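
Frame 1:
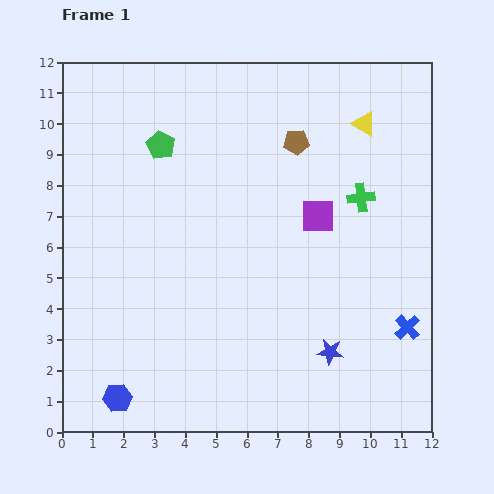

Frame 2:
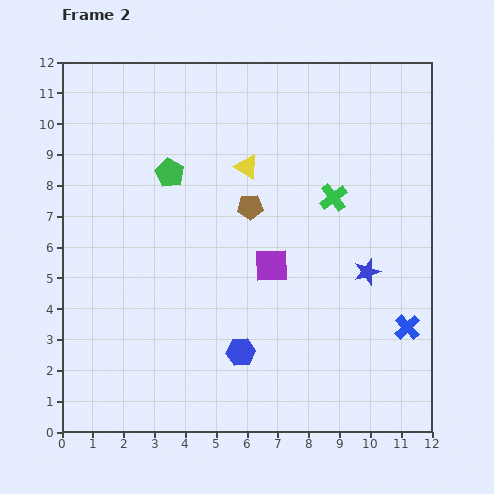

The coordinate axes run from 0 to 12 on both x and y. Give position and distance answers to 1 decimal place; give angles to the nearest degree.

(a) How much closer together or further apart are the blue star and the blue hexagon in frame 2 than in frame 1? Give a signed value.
-2.2

Distance in frame 1: 7.1. Distance in frame 2: 4.9.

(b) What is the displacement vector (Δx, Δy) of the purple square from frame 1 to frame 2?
(-1.5, -1.6)

The purple square was at (8.3, 7.0) in frame 1 and (6.8, 5.4) in frame 2.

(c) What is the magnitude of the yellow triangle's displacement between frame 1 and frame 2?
4.0

The yellow triangle moved from (9.8, 10.0) to (6.0, 8.6), a distance of √(3.8² + 1.4²) ≈ 4.0.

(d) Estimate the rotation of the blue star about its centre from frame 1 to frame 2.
23° counter-clockwise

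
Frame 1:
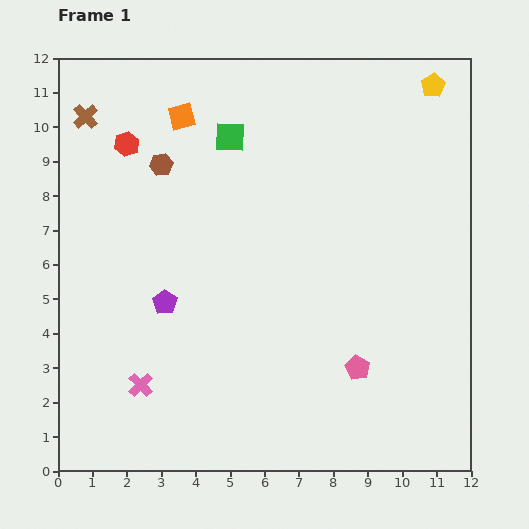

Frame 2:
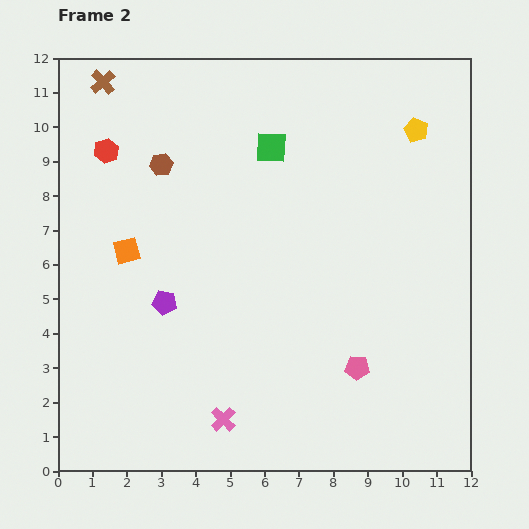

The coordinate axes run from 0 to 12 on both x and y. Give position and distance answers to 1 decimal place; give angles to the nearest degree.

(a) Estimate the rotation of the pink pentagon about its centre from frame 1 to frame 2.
27° counter-clockwise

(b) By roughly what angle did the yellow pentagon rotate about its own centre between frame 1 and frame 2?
17° counter-clockwise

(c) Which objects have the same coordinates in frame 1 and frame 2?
the purple pentagon, the pink pentagon, the brown hexagon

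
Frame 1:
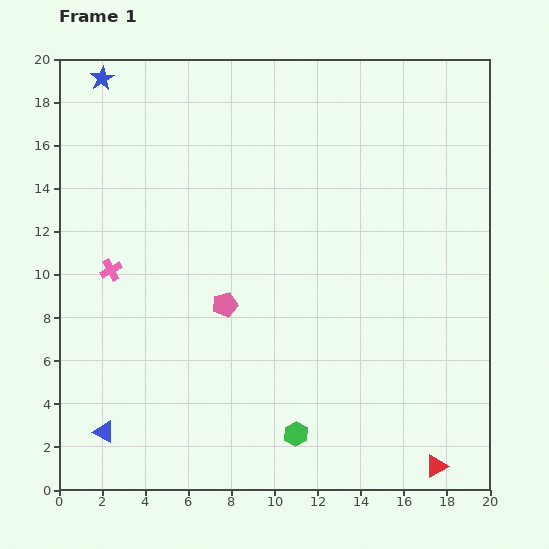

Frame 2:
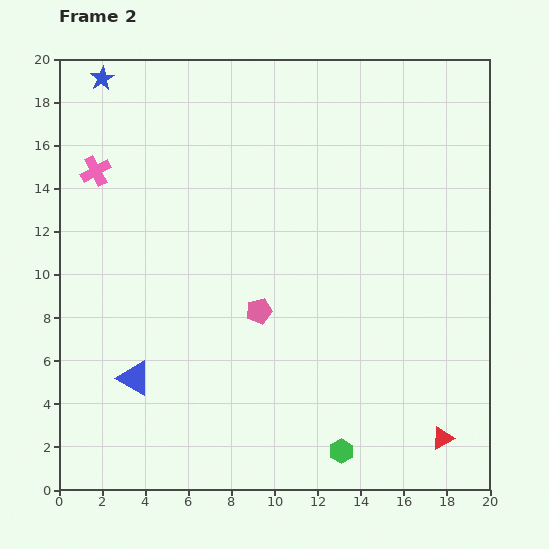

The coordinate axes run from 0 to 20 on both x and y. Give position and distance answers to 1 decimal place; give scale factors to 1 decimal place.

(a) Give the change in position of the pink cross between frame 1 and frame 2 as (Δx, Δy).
(-0.7, 4.6)

The pink cross was at (2.4, 10.2) in frame 1 and (1.7, 14.8) in frame 2.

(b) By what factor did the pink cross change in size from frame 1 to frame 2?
1.4×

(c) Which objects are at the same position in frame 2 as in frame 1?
the blue star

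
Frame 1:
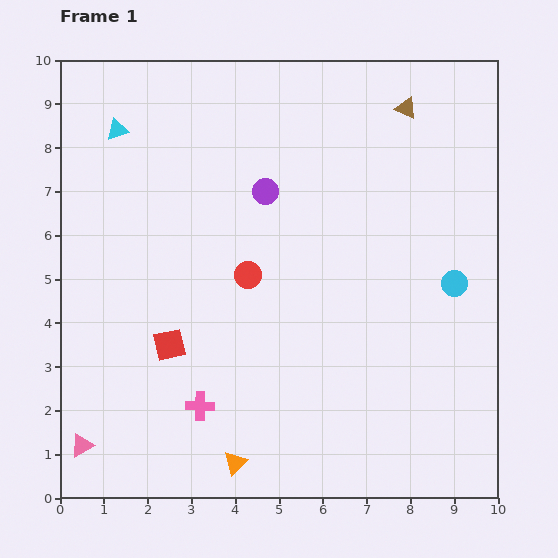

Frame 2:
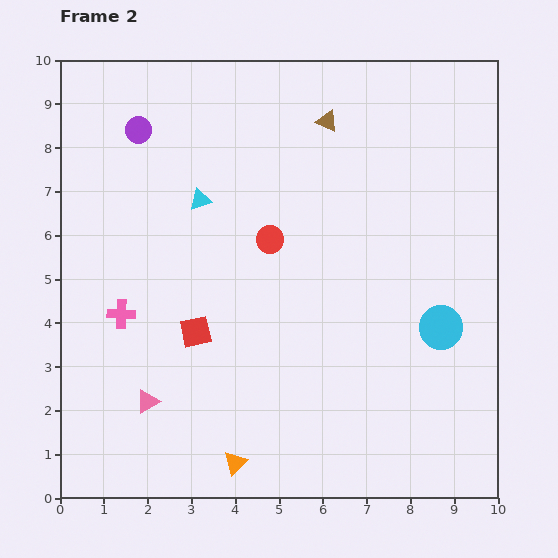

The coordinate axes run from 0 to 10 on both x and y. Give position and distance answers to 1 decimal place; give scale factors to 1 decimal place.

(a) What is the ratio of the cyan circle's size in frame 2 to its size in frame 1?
1.7×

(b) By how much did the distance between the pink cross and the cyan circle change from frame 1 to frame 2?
+0.9

Distance in frame 1: 6.4. Distance in frame 2: 7.3.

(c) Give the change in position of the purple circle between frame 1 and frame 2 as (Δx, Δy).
(-2.9, 1.4)

The purple circle was at (4.7, 7.0) in frame 1 and (1.8, 8.4) in frame 2.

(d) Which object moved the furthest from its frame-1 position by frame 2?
the purple circle

(moved 3.2; next 2.8)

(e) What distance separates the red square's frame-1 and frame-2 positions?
0.7

The red square moved from (2.5, 3.5) to (3.1, 3.8), a distance of √(0.6² + 0.3²) ≈ 0.7.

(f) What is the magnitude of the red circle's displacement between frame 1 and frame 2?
0.9

The red circle moved from (4.3, 5.1) to (4.8, 5.9), a distance of √(0.5² + 0.8²) ≈ 0.9.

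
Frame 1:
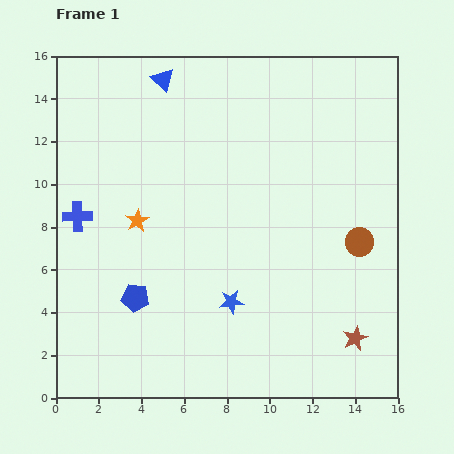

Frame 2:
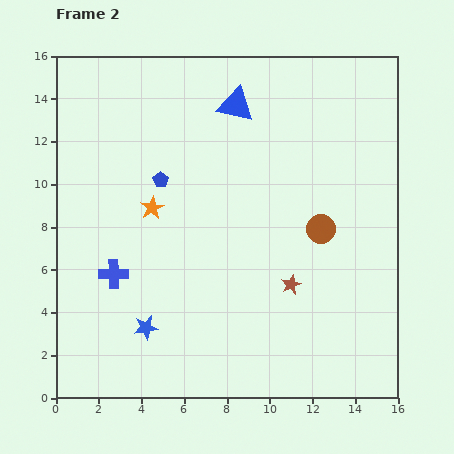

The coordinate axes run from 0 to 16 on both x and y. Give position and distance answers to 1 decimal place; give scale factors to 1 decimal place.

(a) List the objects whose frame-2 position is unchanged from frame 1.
none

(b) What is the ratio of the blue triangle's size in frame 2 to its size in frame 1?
1.6×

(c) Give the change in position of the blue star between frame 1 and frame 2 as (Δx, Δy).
(-4.0, -1.2)

The blue star was at (8.2, 4.5) in frame 1 and (4.2, 3.3) in frame 2.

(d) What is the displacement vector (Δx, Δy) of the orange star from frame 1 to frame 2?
(0.7, 0.6)

The orange star was at (3.8, 8.3) in frame 1 and (4.5, 8.9) in frame 2.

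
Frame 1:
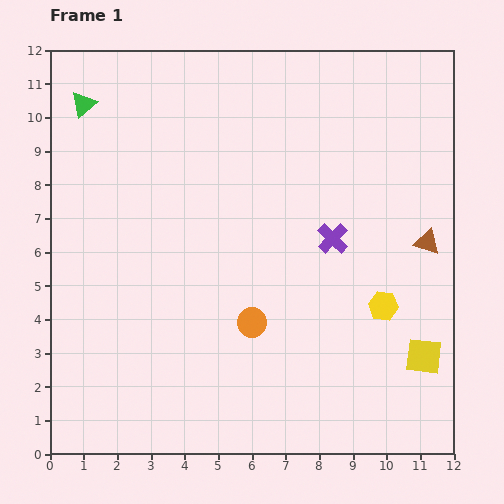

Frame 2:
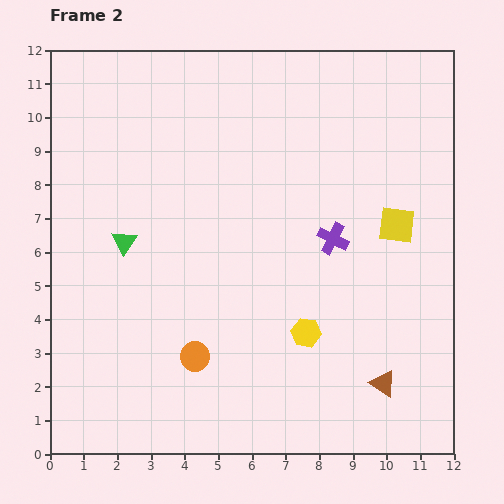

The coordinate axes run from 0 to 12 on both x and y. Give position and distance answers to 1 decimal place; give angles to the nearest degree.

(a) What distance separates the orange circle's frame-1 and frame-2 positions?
2.0

The orange circle moved from (6.0, 3.9) to (4.3, 2.9), a distance of √(1.7² + 1.0²) ≈ 2.0.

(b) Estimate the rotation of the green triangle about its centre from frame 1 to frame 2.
16° counter-clockwise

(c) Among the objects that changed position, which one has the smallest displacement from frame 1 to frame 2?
the orange circle

(moved 2.0)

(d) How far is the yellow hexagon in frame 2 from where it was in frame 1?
2.4

The yellow hexagon moved from (9.9, 4.4) to (7.6, 3.6), a distance of √(2.3² + 0.8²) ≈ 2.4.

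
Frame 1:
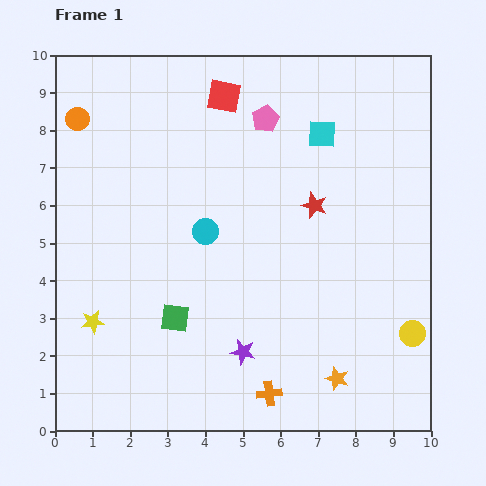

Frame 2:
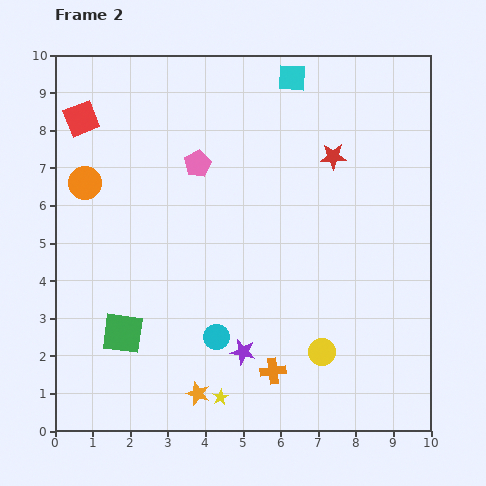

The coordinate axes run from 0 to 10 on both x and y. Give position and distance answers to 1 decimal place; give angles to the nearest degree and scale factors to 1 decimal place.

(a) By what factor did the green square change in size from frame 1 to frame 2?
1.4×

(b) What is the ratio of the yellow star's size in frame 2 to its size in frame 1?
0.7×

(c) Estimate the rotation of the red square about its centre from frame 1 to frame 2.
32° counter-clockwise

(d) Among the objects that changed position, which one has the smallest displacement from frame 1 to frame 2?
the orange cross

(moved 0.6)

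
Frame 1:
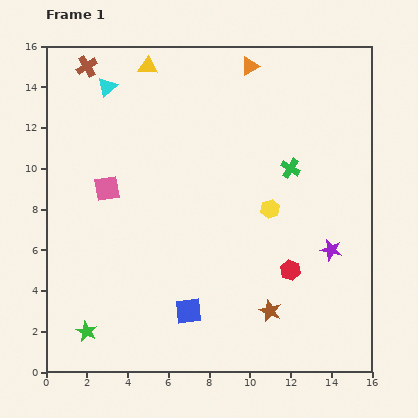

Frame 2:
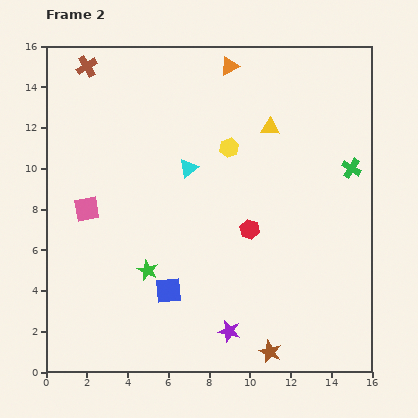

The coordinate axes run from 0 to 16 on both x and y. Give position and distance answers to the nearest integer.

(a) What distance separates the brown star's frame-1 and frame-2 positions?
2

The brown star moved from (11, 3) to (11, 1), a distance of √(0² + 2²) ≈ 2.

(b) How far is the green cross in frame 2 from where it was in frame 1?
3

The green cross moved from (12, 10) to (15, 10), a distance of √(3² + 0²) ≈ 3.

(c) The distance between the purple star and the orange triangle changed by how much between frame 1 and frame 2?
+3

Distance in frame 1: 10. Distance in frame 2: 13.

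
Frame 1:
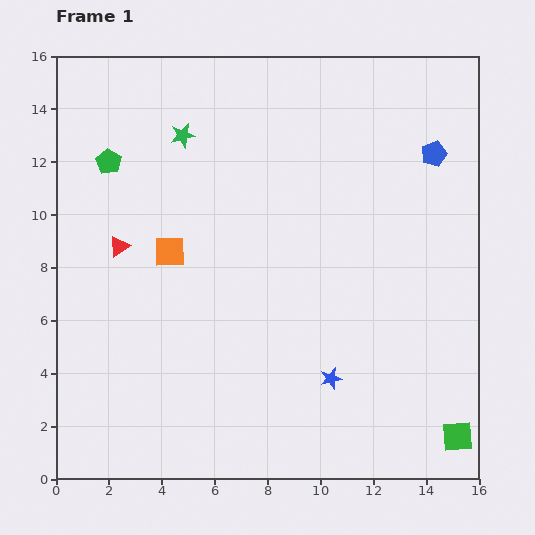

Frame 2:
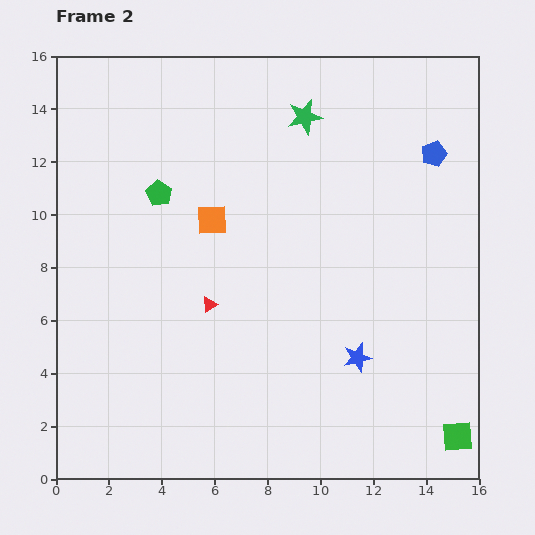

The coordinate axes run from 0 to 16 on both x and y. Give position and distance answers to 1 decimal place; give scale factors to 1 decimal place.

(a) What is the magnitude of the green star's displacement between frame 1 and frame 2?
4.7

The green star moved from (4.8, 13.0) to (9.4, 13.7), a distance of √(4.6² + 0.7²) ≈ 4.7.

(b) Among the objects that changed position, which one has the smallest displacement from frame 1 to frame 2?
the blue star

(moved 1.3)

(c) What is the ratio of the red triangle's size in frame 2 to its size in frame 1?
0.8×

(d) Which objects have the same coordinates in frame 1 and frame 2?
the blue pentagon, the green square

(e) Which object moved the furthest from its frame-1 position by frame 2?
the green star

(moved 4.7; next 4.0)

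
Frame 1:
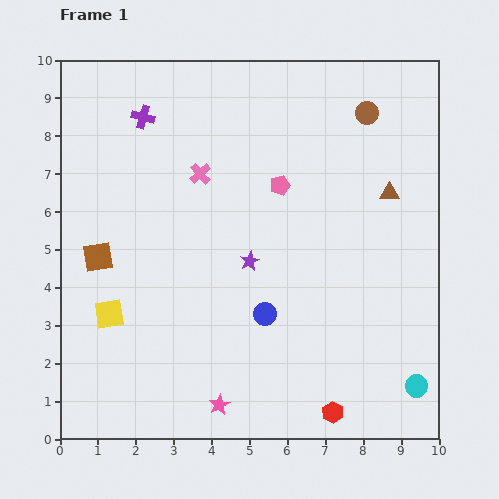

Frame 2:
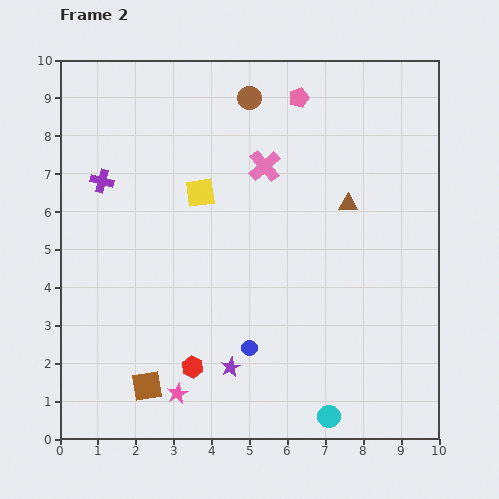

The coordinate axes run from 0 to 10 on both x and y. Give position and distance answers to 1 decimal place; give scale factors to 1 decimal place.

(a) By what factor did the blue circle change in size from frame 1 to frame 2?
0.7×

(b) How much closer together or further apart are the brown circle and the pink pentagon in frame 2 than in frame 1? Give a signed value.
-1.7

Distance in frame 1: 3.0. Distance in frame 2: 1.3.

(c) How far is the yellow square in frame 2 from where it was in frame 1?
4.0

The yellow square moved from (1.3, 3.3) to (3.7, 6.5), a distance of √(2.4² + 3.2²) ≈ 4.0.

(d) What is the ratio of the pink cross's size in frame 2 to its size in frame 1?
1.5×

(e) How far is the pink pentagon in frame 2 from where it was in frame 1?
2.4

The pink pentagon moved from (5.8, 6.7) to (6.3, 9.0), a distance of √(0.5² + 2.3²) ≈ 2.4.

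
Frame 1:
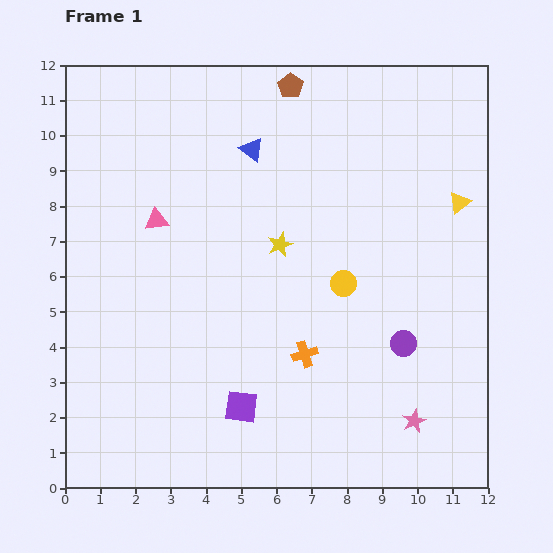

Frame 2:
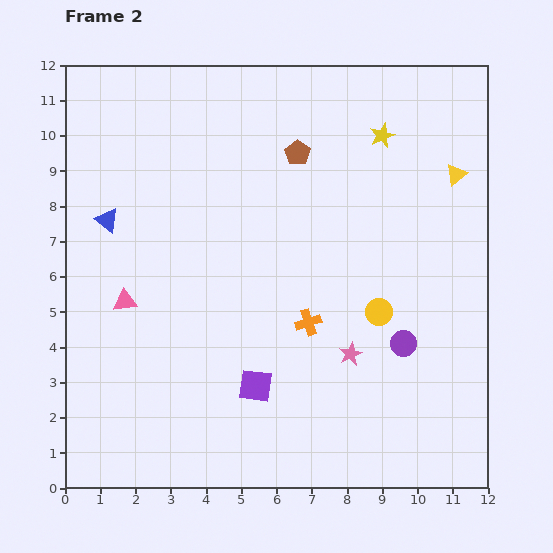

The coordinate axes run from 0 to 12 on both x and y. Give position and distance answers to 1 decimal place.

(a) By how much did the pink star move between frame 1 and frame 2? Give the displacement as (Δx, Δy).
(-1.8, 1.9)

The pink star was at (9.9, 1.9) in frame 1 and (8.1, 3.8) in frame 2.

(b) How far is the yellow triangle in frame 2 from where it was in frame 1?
0.8

The yellow triangle moved from (11.2, 8.1) to (11.1, 8.9), a distance of √(0.1² + 0.8²) ≈ 0.8.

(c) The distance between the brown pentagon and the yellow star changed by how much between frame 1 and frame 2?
-2.0

Distance in frame 1: 4.5. Distance in frame 2: 2.5.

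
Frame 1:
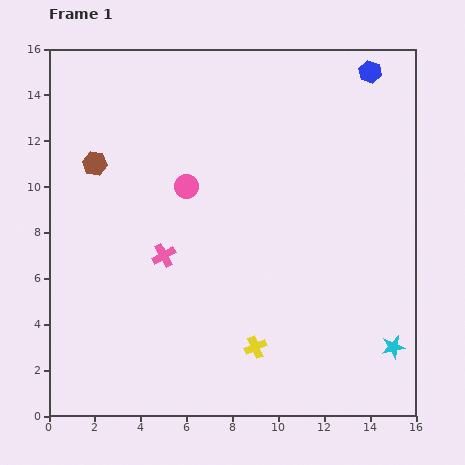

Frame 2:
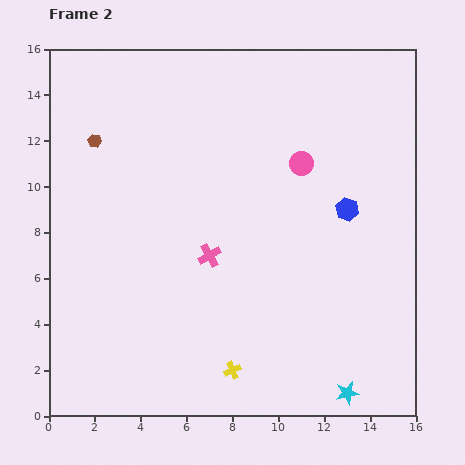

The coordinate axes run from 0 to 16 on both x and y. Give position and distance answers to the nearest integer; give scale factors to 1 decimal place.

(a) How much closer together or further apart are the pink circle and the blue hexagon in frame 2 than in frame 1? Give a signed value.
-6

Distance in frame 1: 9. Distance in frame 2: 3.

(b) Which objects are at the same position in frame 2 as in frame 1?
none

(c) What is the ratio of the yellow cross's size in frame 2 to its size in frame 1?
0.8×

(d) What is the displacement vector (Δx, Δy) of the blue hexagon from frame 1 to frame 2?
(-1, -6)

The blue hexagon was at (14, 15) in frame 1 and (13, 9) in frame 2.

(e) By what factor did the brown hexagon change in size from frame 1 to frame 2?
0.6×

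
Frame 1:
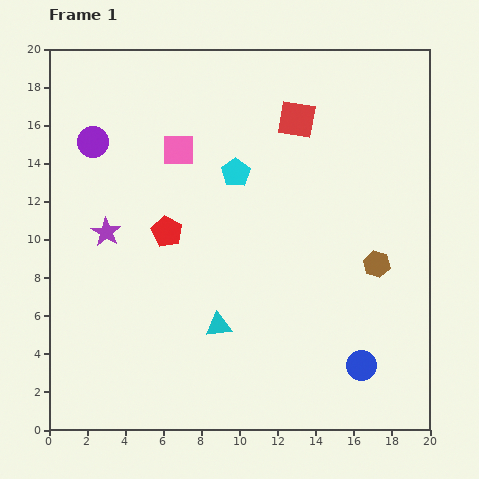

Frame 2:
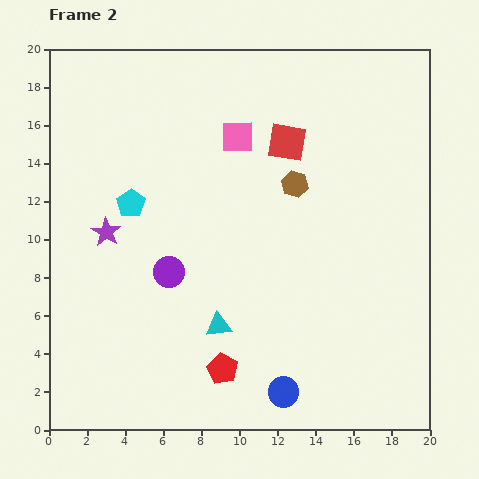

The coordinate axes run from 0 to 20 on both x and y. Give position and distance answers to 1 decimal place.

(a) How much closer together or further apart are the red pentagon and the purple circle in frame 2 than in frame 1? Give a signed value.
-0.3

Distance in frame 1: 6.1. Distance in frame 2: 5.8.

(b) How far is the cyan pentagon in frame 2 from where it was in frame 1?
5.7

The cyan pentagon moved from (9.8, 13.5) to (4.3, 11.9), a distance of √(5.5² + 1.6²) ≈ 5.7.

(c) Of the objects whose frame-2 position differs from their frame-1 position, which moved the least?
the red square

(moved 1.3)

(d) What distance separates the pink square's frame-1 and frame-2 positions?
3.2

The pink square moved from (6.8, 14.7) to (9.9, 15.4), a distance of √(3.1² + 0.7²) ≈ 3.2.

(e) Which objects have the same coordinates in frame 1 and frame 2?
the cyan triangle, the purple star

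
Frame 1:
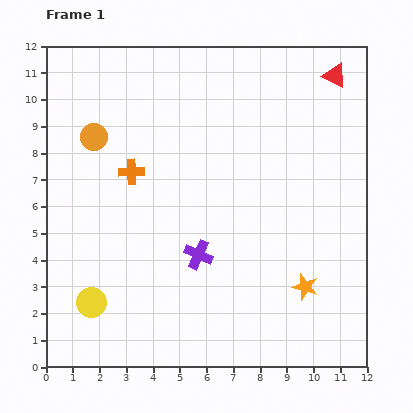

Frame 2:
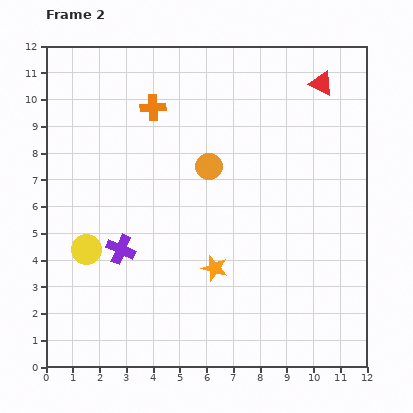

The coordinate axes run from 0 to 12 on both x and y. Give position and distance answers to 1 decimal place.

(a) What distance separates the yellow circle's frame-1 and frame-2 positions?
2.0

The yellow circle moved from (1.7, 2.4) to (1.5, 4.4), a distance of √(0.2² + 2.0²) ≈ 2.0.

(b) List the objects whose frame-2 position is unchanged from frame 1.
none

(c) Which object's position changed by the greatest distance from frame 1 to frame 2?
the orange circle

(moved 4.4; next 3.5)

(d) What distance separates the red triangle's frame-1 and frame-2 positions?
0.6

The red triangle moved from (10.8, 10.9) to (10.3, 10.6), a distance of √(0.5² + 0.3²) ≈ 0.6.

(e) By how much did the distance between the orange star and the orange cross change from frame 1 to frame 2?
-1.4

Distance in frame 1: 7.8. Distance in frame 2: 6.4.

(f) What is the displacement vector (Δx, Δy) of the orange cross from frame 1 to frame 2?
(0.8, 2.4)

The orange cross was at (3.2, 7.3) in frame 1 and (4.0, 9.7) in frame 2.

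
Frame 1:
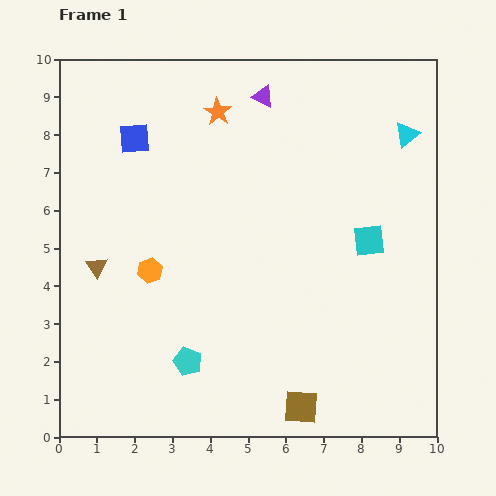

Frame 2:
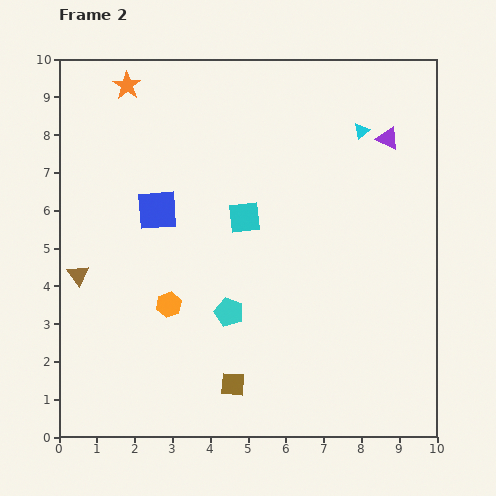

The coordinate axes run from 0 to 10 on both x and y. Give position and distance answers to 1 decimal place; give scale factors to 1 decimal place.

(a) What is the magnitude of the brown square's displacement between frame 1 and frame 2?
1.9

The brown square moved from (6.4, 0.8) to (4.6, 1.4), a distance of √(1.8² + 0.6²) ≈ 1.9.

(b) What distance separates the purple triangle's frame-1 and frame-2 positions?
3.5

The purple triangle moved from (5.4, 9.0) to (8.7, 7.9), a distance of √(3.3² + 1.1²) ≈ 3.5.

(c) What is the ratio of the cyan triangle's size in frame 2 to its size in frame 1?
0.6×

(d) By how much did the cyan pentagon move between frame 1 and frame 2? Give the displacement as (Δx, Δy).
(1.1, 1.3)

The cyan pentagon was at (3.4, 2.0) in frame 1 and (4.5, 3.3) in frame 2.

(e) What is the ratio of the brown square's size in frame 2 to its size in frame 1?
0.7×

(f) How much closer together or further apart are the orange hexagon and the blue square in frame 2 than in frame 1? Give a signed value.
-1.0

Distance in frame 1: 3.5. Distance in frame 2: 2.5.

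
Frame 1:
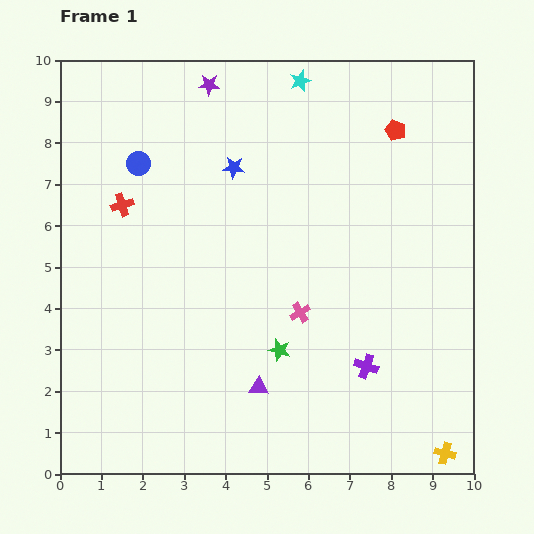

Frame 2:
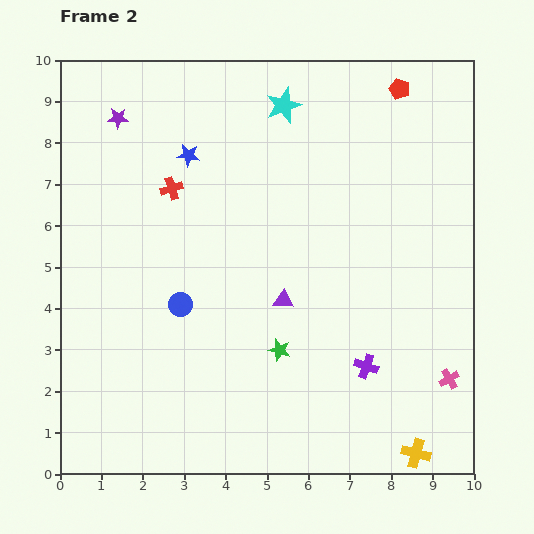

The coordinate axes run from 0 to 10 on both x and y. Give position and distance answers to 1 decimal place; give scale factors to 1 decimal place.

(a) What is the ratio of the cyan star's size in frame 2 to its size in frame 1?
1.6×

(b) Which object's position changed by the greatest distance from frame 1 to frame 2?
the pink cross

(moved 3.9; next 3.5)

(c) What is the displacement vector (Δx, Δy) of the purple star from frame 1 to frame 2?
(-2.2, -0.8)

The purple star was at (3.6, 9.4) in frame 1 and (1.4, 8.6) in frame 2.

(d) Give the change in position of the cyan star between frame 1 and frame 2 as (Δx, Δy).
(-0.4, -0.6)

The cyan star was at (5.8, 9.5) in frame 1 and (5.4, 8.9) in frame 2.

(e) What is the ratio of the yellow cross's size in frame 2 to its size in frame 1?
1.4×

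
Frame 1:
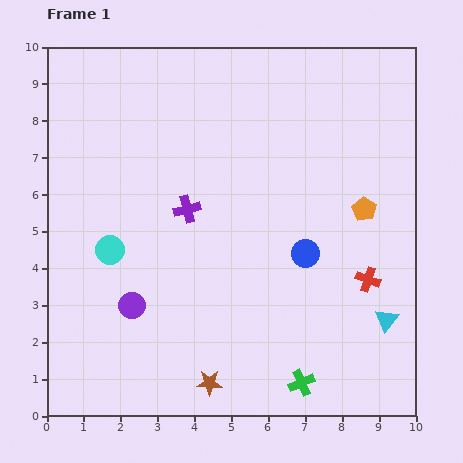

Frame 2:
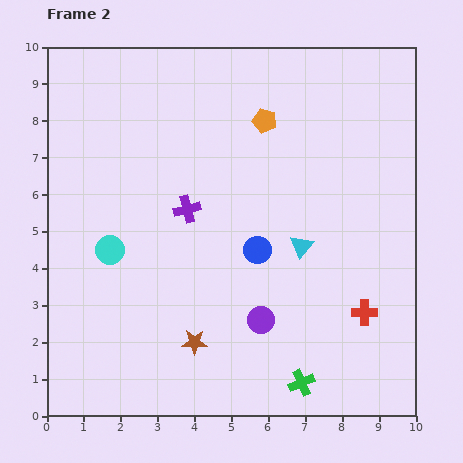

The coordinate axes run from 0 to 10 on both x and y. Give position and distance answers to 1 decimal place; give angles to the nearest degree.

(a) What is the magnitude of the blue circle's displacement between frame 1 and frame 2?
1.3

The blue circle moved from (7.0, 4.4) to (5.7, 4.5), a distance of √(1.3² + 0.1²) ≈ 1.3.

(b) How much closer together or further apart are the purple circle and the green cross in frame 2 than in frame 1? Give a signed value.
-3.1

Distance in frame 1: 5.1. Distance in frame 2: 2.0.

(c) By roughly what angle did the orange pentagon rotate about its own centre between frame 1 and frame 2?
16° counter-clockwise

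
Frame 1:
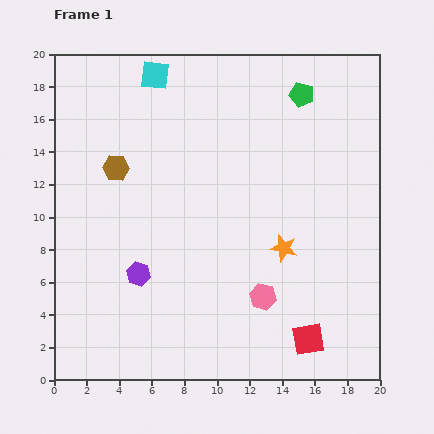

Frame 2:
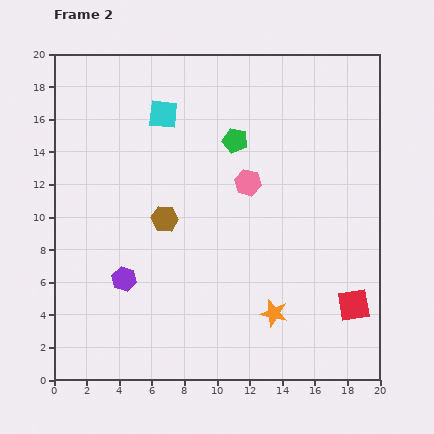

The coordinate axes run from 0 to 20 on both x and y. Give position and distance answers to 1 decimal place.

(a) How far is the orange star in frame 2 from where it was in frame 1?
4.0

The orange star moved from (14.1, 8.1) to (13.5, 4.1), a distance of √(0.6² + 4.0²) ≈ 4.0.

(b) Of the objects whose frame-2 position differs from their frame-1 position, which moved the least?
the purple hexagon

(moved 0.9)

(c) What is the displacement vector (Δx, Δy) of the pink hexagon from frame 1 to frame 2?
(-0.9, 7.0)

The pink hexagon was at (12.8, 5.1) in frame 1 and (11.9, 12.1) in frame 2.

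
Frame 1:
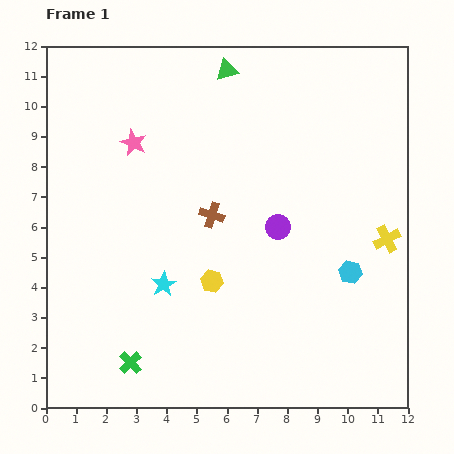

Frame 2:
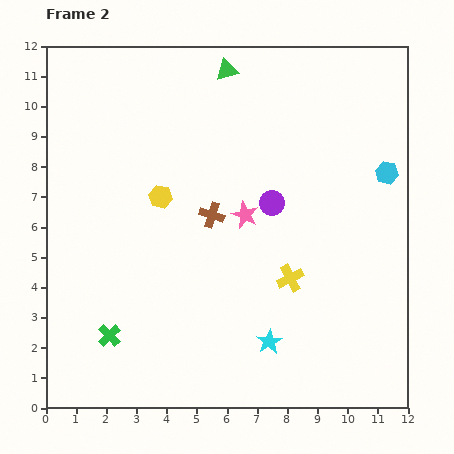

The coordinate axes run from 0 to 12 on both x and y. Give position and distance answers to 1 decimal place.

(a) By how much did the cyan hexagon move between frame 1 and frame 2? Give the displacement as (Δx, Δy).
(1.2, 3.3)

The cyan hexagon was at (10.1, 4.5) in frame 1 and (11.3, 7.8) in frame 2.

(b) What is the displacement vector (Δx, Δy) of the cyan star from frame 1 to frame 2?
(3.5, -1.9)

The cyan star was at (3.9, 4.1) in frame 1 and (7.4, 2.2) in frame 2.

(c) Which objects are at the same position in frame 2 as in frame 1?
the green triangle, the brown cross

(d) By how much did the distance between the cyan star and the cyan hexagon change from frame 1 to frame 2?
+0.6

Distance in frame 1: 6.2. Distance in frame 2: 6.8.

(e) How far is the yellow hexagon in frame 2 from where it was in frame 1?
3.3

The yellow hexagon moved from (5.5, 4.2) to (3.8, 7.0), a distance of √(1.7² + 2.8²) ≈ 3.3.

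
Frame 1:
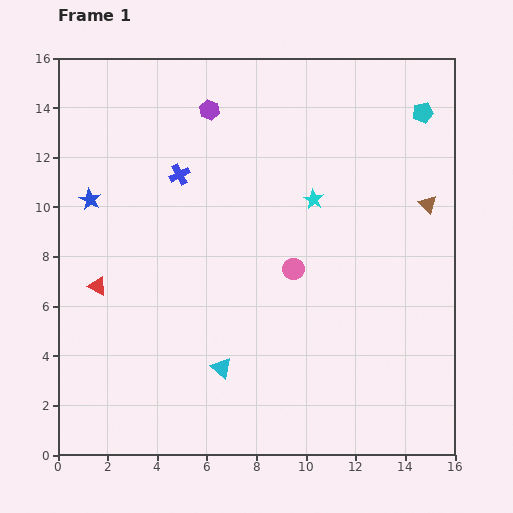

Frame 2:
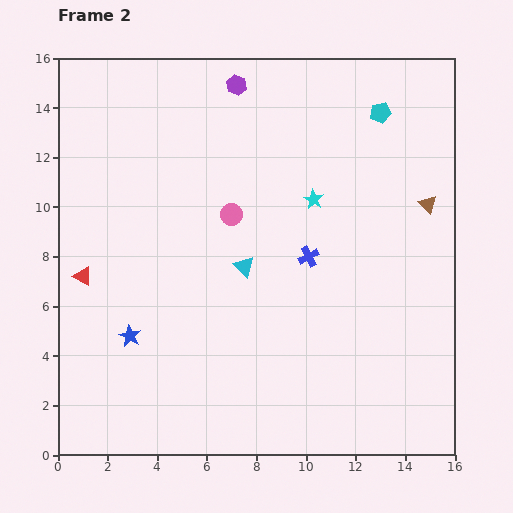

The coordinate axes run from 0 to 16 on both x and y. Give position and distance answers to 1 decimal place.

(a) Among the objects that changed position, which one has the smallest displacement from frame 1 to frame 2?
the red triangle

(moved 0.7)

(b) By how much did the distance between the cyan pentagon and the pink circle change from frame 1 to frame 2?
-0.9

Distance in frame 1: 8.2. Distance in frame 2: 7.3.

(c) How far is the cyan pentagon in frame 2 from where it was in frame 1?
1.7

The cyan pentagon moved from (14.7, 13.8) to (13.0, 13.8), a distance of √(1.7² + 0.0²) ≈ 1.7.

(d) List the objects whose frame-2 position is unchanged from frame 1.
the brown triangle, the cyan star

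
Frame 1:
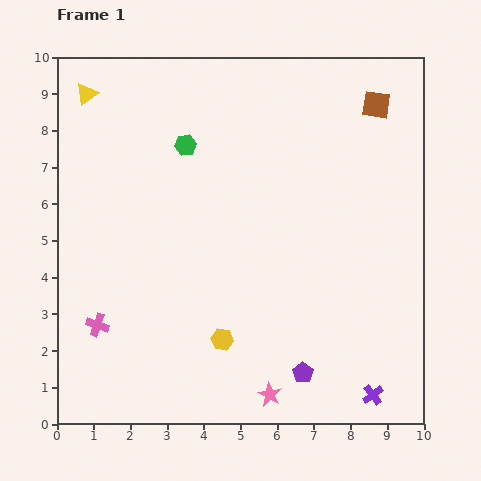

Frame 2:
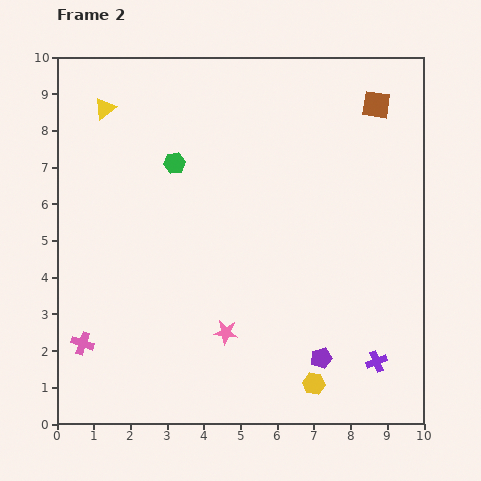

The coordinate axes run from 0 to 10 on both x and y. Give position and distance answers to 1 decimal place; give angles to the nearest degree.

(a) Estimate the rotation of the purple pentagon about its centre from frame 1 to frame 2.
19° clockwise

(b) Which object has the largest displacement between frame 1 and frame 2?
the yellow hexagon

(moved 2.8; next 2.1)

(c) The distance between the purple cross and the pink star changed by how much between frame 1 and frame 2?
+1.4

Distance in frame 1: 2.8. Distance in frame 2: 4.2.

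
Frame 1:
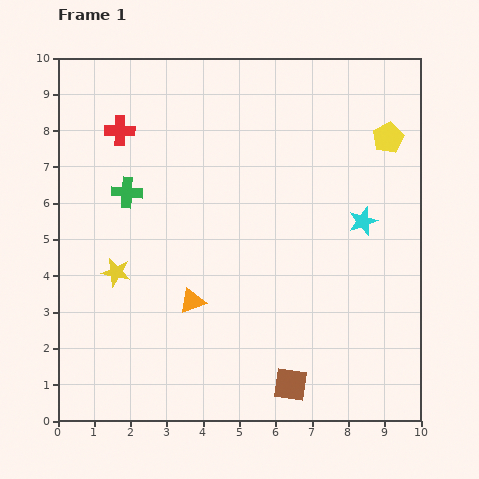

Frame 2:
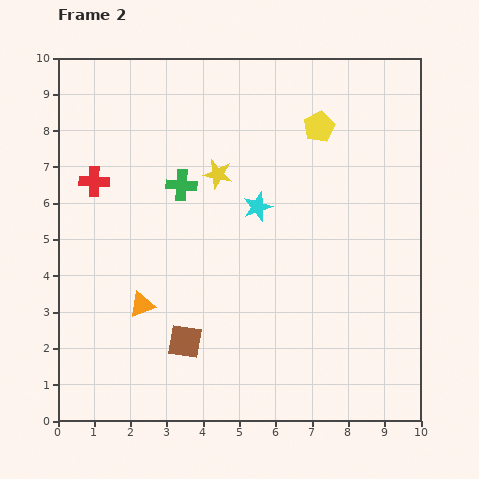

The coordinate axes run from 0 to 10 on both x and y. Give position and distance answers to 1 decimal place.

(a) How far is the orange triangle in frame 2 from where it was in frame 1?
1.4

The orange triangle moved from (3.7, 3.3) to (2.3, 3.2), a distance of √(1.4² + 0.1²) ≈ 1.4.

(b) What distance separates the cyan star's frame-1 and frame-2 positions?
2.9

The cyan star moved from (8.4, 5.5) to (5.5, 5.9), a distance of √(2.9² + 0.4²) ≈ 2.9.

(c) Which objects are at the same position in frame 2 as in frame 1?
none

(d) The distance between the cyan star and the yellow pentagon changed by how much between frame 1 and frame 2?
+0.4

Distance in frame 1: 2.4. Distance in frame 2: 2.8.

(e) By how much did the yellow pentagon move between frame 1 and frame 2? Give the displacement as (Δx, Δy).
(-1.9, 0.3)

The yellow pentagon was at (9.1, 7.8) in frame 1 and (7.2, 8.1) in frame 2.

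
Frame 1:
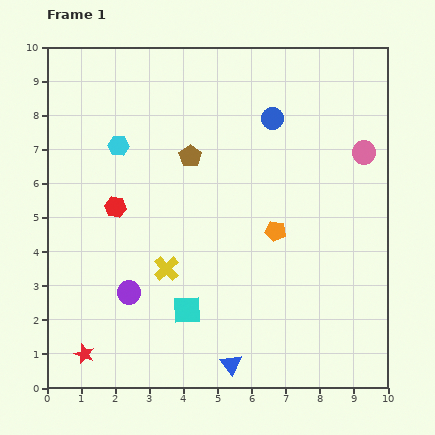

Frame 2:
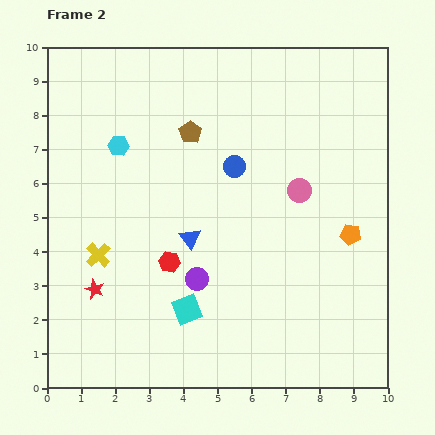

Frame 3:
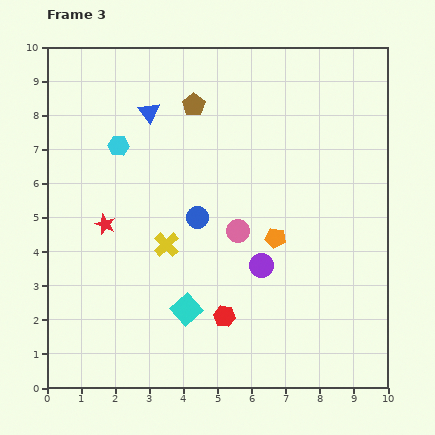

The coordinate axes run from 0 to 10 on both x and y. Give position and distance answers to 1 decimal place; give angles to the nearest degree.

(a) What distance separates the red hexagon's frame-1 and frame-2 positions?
2.3

The red hexagon moved from (2.0, 5.3) to (3.6, 3.7), a distance of √(1.6² + 1.6²) ≈ 2.3.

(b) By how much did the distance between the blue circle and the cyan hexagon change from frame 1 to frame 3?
-1.5

Distance in frame 1: 4.6. Distance in frame 3: 3.1.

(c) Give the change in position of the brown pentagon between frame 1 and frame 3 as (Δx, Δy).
(0.1, 1.5)

The brown pentagon was at (4.2, 6.8) in frame 1 and (4.3, 8.3) in frame 3.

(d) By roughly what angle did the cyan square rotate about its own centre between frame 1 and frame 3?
40° counter-clockwise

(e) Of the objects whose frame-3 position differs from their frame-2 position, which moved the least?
the brown pentagon

(moved 0.8)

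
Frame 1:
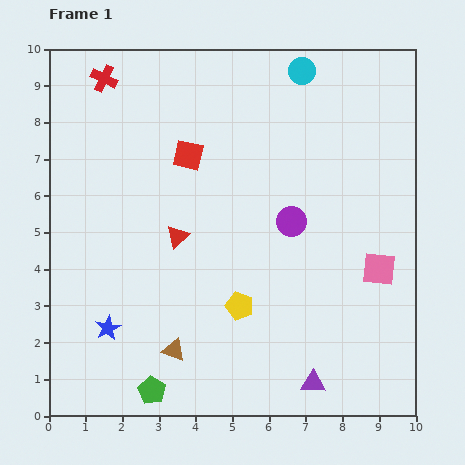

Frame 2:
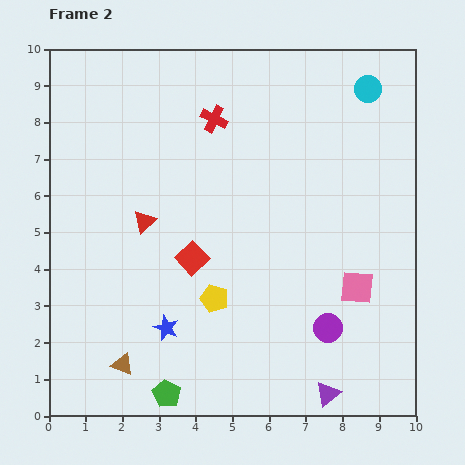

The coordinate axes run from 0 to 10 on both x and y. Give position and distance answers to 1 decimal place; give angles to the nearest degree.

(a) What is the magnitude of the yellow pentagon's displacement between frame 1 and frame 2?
0.7

The yellow pentagon moved from (5.2, 3.0) to (4.5, 3.2), a distance of √(0.7² + 0.2²) ≈ 0.7.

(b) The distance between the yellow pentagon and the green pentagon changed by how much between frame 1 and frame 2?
-0.4

Distance in frame 1: 3.3. Distance in frame 2: 2.9.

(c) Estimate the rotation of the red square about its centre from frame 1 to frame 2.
34° clockwise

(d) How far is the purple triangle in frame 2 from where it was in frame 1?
0.5

The purple triangle moved from (7.2, 0.9) to (7.6, 0.6), a distance of √(0.4² + 0.3²) ≈ 0.5.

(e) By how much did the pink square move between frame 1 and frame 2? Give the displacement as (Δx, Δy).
(-0.6, -0.5)

The pink square was at (9.0, 4.0) in frame 1 and (8.4, 3.5) in frame 2.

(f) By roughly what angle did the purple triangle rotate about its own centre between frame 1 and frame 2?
41° counter-clockwise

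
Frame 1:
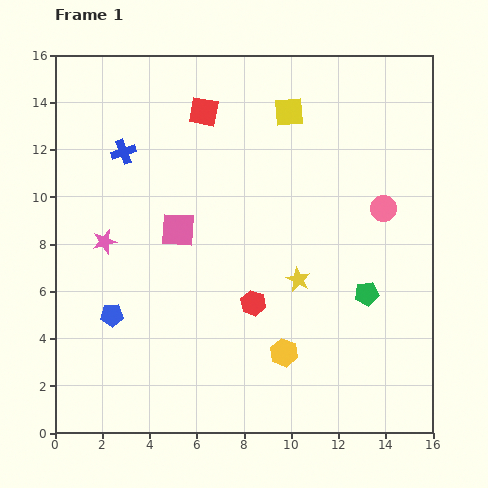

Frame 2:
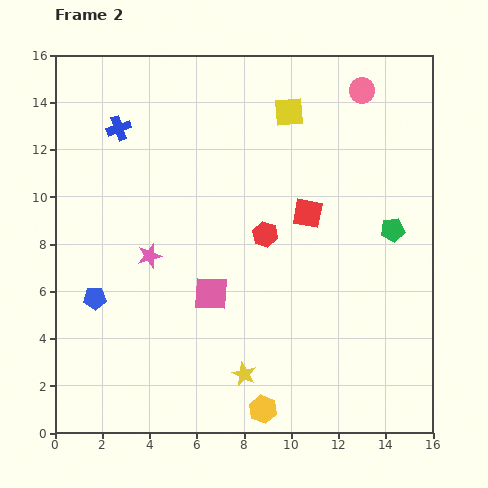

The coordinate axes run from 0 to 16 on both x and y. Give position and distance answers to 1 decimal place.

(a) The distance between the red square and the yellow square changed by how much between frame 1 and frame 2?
+0.8

Distance in frame 1: 3.6. Distance in frame 2: 4.4.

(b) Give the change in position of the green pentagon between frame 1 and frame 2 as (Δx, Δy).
(1.1, 2.7)

The green pentagon was at (13.2, 5.9) in frame 1 and (14.3, 8.6) in frame 2.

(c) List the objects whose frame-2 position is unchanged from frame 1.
the yellow square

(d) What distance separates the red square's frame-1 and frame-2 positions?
6.2

The red square moved from (6.3, 13.6) to (10.7, 9.3), a distance of √(4.4² + 4.3²) ≈ 6.2.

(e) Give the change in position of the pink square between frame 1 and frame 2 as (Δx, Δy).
(1.4, -2.7)

The pink square was at (5.2, 8.6) in frame 1 and (6.6, 5.9) in frame 2.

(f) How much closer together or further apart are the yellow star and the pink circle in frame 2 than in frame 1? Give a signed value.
+8.3

Distance in frame 1: 4.7. Distance in frame 2: 13.0.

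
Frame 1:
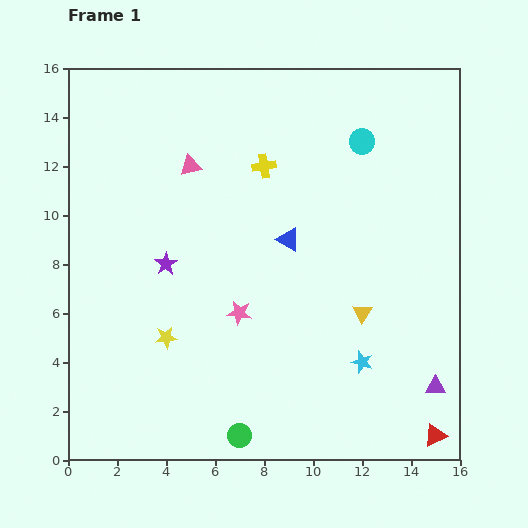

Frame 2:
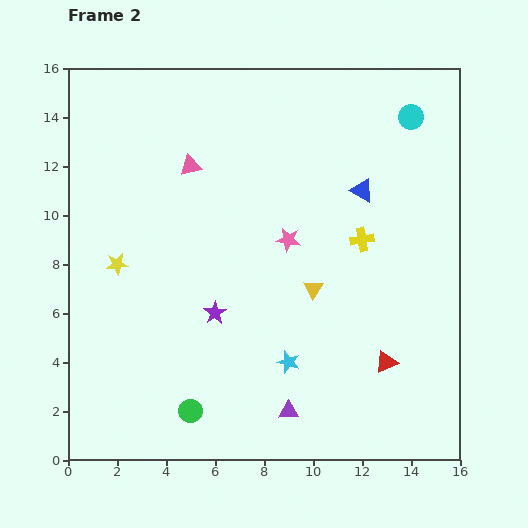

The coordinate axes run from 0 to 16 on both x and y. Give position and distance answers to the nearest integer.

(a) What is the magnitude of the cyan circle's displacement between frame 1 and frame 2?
2

The cyan circle moved from (12, 13) to (14, 14), a distance of √(2² + 1²) ≈ 2.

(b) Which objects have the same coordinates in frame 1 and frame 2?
the pink triangle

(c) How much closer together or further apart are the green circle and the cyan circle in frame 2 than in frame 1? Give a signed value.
+2

Distance in frame 1: 13. Distance in frame 2: 15.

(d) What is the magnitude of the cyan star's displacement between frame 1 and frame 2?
3

The cyan star moved from (12, 4) to (9, 4), a distance of √(3² + 0²) ≈ 3.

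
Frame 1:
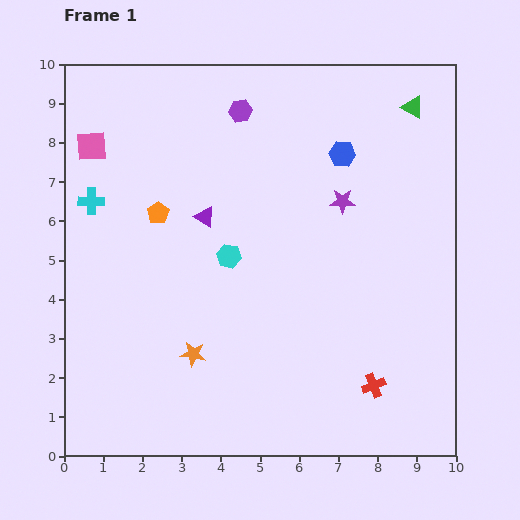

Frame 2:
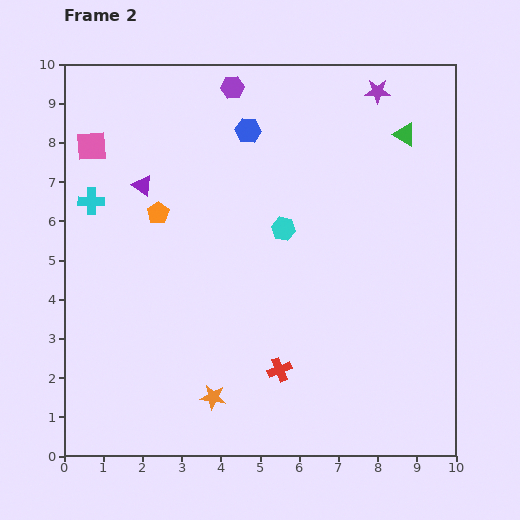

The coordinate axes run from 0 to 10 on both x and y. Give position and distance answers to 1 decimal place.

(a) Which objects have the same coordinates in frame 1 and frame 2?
the orange pentagon, the cyan cross, the pink square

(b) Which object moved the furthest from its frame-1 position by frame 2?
the purple star

(moved 2.9; next 2.5)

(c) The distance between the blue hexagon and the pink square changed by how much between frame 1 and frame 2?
-2.4

Distance in frame 1: 6.4. Distance in frame 2: 4.0.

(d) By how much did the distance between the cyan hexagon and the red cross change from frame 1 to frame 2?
-1.4

Distance in frame 1: 5.0. Distance in frame 2: 3.6.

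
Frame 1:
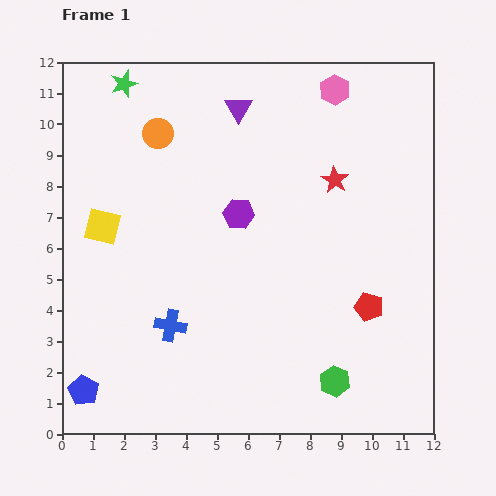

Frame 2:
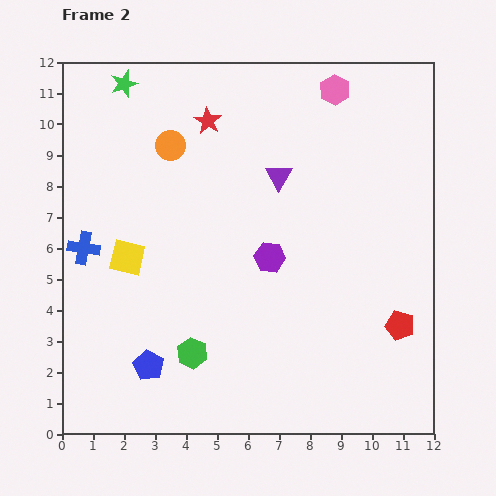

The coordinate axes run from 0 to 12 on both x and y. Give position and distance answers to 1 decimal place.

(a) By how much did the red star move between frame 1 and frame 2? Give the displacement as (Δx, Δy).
(-4.1, 1.9)

The red star was at (8.8, 8.2) in frame 1 and (4.7, 10.1) in frame 2.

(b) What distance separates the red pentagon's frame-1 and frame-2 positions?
1.2

The red pentagon moved from (9.9, 4.1) to (10.9, 3.5), a distance of √(1.0² + 0.6²) ≈ 1.2.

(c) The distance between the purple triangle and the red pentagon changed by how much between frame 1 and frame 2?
-1.5

Distance in frame 1: 7.7. Distance in frame 2: 6.2.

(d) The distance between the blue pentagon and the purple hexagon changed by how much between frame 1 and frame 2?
-2.4

Distance in frame 1: 7.6. Distance in frame 2: 5.2.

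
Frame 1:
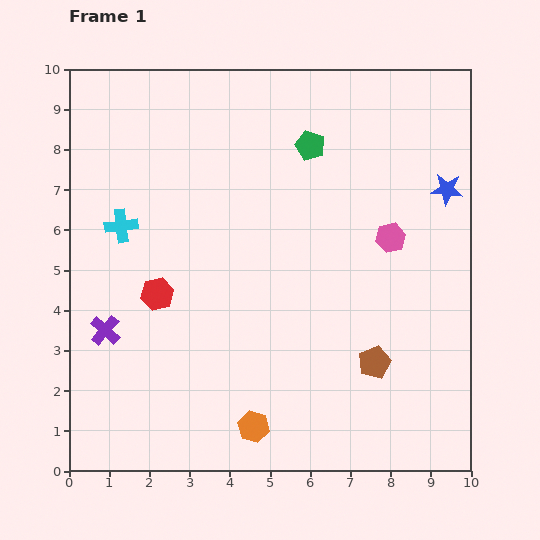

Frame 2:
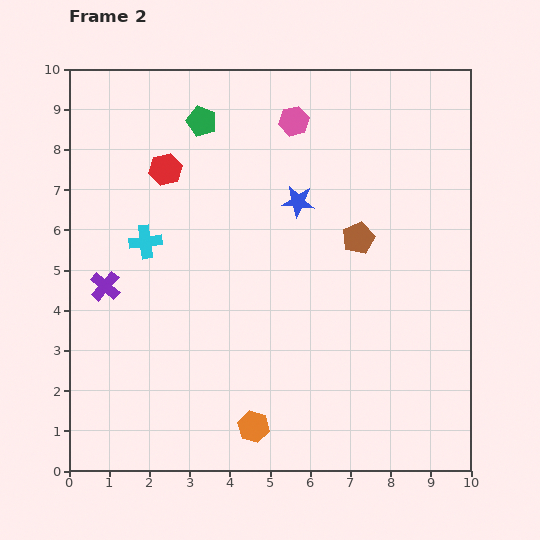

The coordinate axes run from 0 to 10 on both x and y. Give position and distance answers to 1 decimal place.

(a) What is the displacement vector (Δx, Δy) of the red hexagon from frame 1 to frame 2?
(0.2, 3.1)

The red hexagon was at (2.2, 4.4) in frame 1 and (2.4, 7.5) in frame 2.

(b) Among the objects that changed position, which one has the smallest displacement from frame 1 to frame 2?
the cyan cross

(moved 0.7)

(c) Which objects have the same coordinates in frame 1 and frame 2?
the orange hexagon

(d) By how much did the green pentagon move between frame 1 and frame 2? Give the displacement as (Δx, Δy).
(-2.7, 0.6)

The green pentagon was at (6.0, 8.1) in frame 1 and (3.3, 8.7) in frame 2.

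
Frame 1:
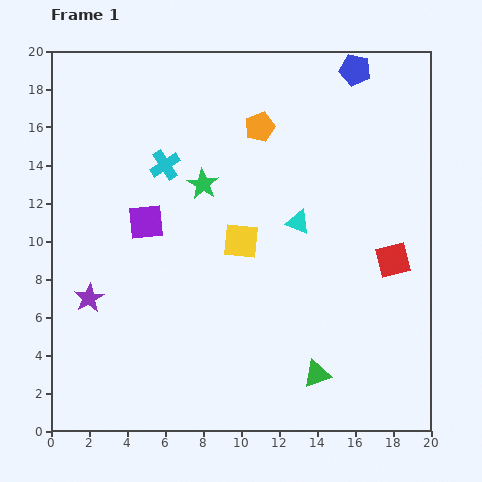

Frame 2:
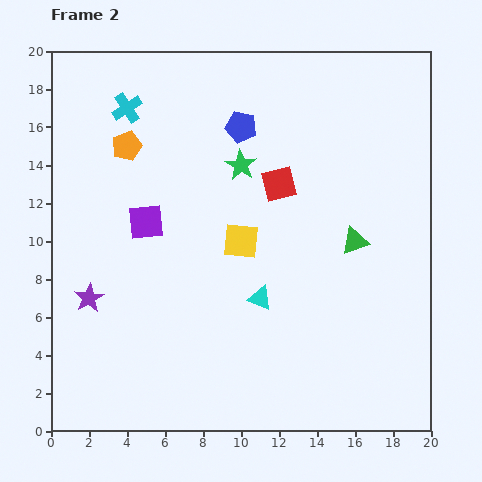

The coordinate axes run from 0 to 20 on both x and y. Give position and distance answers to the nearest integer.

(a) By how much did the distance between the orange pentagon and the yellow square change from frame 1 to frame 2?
+2

Distance in frame 1: 6. Distance in frame 2: 8.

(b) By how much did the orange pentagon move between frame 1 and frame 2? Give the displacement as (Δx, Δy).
(-7, -1)

The orange pentagon was at (11, 16) in frame 1 and (4, 15) in frame 2.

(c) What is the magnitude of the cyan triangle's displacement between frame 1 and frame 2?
4

The cyan triangle moved from (13, 11) to (11, 7), a distance of √(2² + 4²) ≈ 4.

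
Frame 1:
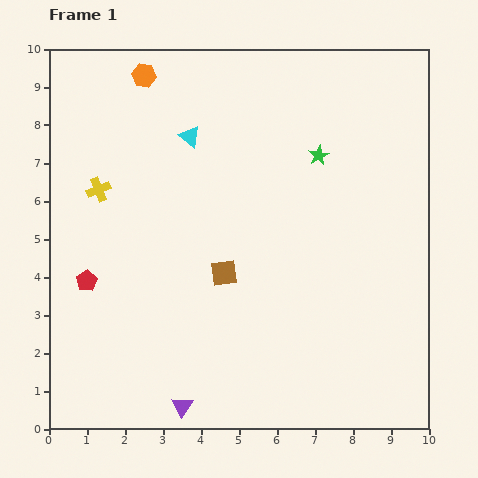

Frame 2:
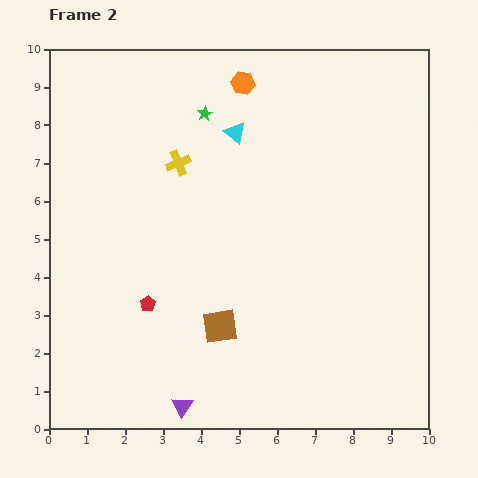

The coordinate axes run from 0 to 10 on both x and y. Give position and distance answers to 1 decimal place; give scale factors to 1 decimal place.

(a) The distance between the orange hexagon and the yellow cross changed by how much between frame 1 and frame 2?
-0.5

Distance in frame 1: 3.2. Distance in frame 2: 2.7.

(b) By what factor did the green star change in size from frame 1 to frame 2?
0.8×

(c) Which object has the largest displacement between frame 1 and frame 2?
the green star

(moved 3.2; next 2.6)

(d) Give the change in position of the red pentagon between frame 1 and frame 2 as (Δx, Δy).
(1.6, -0.6)

The red pentagon was at (1.0, 3.9) in frame 1 and (2.6, 3.3) in frame 2.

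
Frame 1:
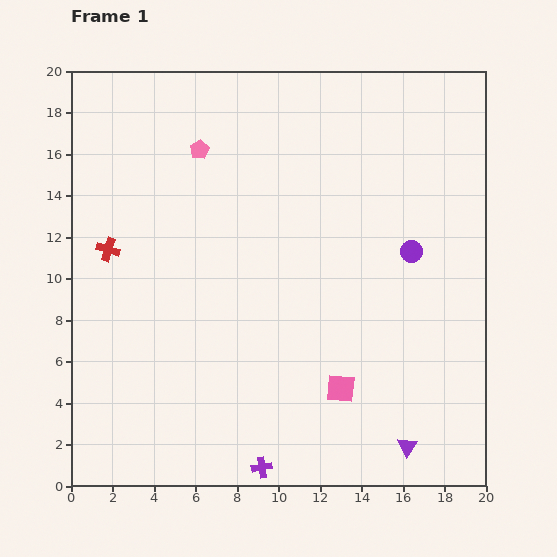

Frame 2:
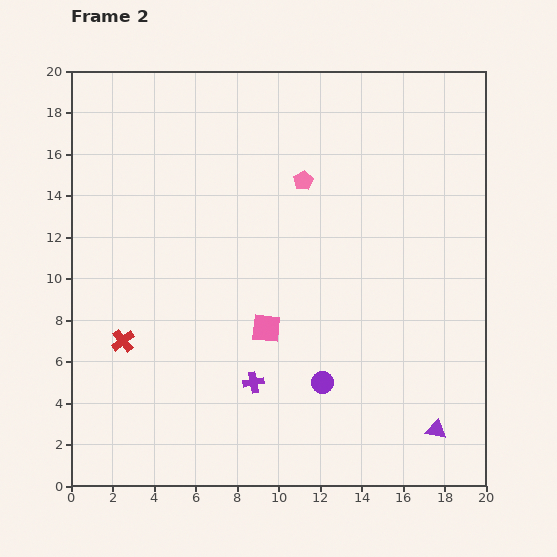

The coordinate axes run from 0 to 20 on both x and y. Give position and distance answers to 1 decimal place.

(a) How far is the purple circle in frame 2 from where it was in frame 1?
7.6

The purple circle moved from (16.4, 11.3) to (12.1, 5.0), a distance of √(4.3² + 6.3²) ≈ 7.6.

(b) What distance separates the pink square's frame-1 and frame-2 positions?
4.6

The pink square moved from (13.0, 4.7) to (9.4, 7.6), a distance of √(3.6² + 2.9²) ≈ 4.6.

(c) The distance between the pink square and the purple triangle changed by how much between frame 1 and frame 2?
+5.3

Distance in frame 1: 4.3. Distance in frame 2: 9.6.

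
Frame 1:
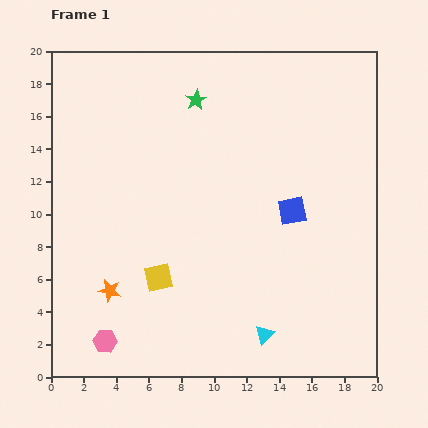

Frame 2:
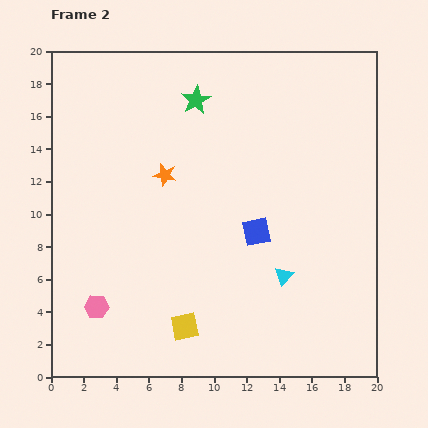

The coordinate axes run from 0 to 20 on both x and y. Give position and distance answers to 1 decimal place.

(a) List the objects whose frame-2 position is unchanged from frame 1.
the green star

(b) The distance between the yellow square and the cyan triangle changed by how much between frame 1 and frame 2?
-0.6

Distance in frame 1: 7.4. Distance in frame 2: 6.8.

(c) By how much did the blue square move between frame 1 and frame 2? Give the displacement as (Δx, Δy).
(-2.2, -1.3)

The blue square was at (14.8, 10.2) in frame 1 and (12.6, 8.9) in frame 2.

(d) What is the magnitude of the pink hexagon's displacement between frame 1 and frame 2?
2.2

The pink hexagon moved from (3.3, 2.2) to (2.8, 4.3), a distance of √(0.5² + 2.1²) ≈ 2.2.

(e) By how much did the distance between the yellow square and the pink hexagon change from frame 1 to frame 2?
+0.4

Distance in frame 1: 5.1. Distance in frame 2: 5.5.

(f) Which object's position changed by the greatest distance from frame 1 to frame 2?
the orange star

(moved 7.9; next 3.8)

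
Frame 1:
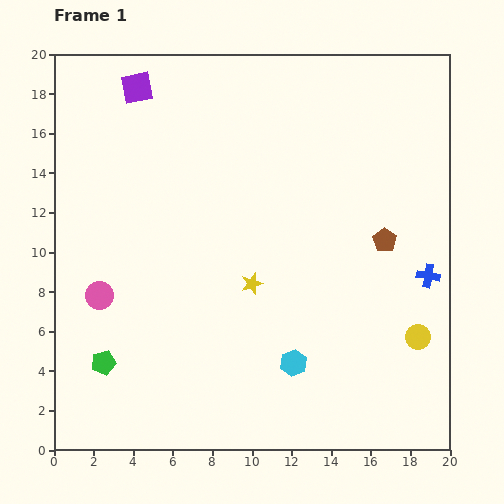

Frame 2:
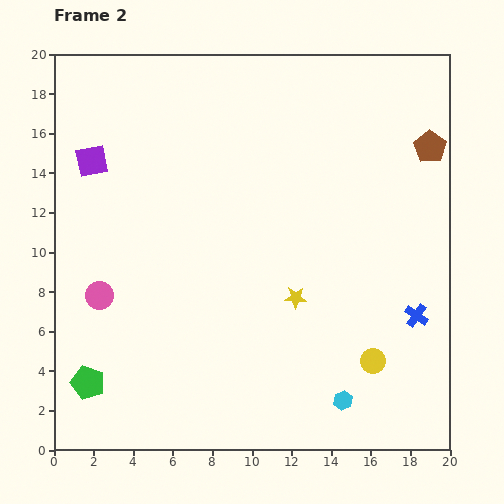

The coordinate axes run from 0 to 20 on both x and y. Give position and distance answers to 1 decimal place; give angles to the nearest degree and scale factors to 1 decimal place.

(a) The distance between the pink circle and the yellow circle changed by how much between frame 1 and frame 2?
-2.0

Distance in frame 1: 16.2. Distance in frame 2: 14.2.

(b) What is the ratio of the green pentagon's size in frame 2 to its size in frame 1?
1.4×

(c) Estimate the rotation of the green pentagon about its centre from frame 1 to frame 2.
31° clockwise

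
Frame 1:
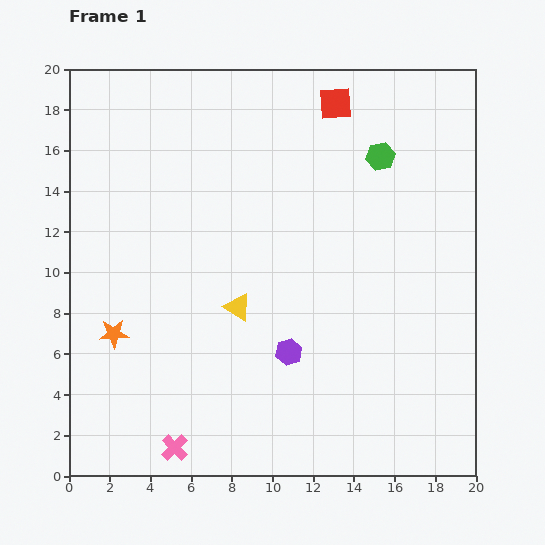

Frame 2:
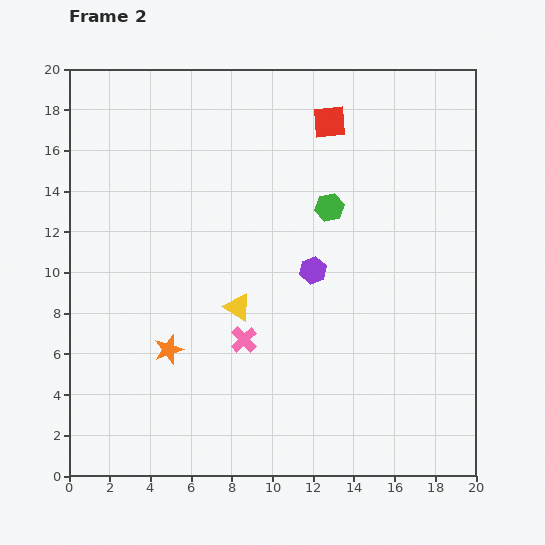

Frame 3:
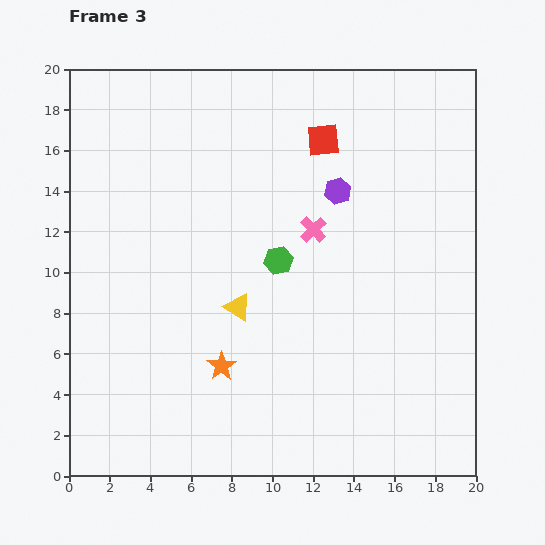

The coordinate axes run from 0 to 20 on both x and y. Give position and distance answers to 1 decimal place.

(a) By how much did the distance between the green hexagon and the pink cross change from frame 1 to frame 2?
-9.8

Distance in frame 1: 17.5. Distance in frame 2: 7.7.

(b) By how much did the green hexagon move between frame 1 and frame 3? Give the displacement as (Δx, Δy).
(-5.0, -5.1)

The green hexagon was at (15.3, 15.7) in frame 1 and (10.3, 10.6) in frame 3.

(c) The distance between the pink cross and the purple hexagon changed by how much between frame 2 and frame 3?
-2.6

Distance in frame 2: 4.8. Distance in frame 3: 2.2.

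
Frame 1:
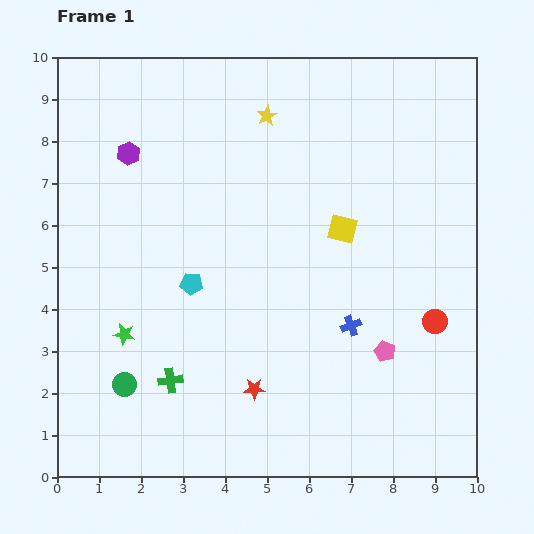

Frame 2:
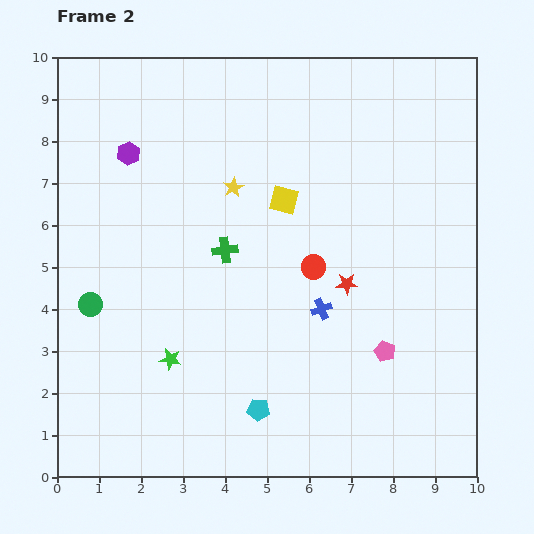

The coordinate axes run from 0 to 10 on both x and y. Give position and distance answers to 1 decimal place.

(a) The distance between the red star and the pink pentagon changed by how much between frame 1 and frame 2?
-1.4

Distance in frame 1: 3.2. Distance in frame 2: 1.8.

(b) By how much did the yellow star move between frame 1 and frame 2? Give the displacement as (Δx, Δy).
(-0.8, -1.7)

The yellow star was at (5.0, 8.6) in frame 1 and (4.2, 6.9) in frame 2.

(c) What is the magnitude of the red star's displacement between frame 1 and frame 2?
3.3

The red star moved from (4.7, 2.1) to (6.9, 4.6), a distance of √(2.2² + 2.5²) ≈ 3.3.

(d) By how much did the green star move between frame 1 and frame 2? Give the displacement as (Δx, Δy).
(1.1, -0.6)

The green star was at (1.6, 3.4) in frame 1 and (2.7, 2.8) in frame 2.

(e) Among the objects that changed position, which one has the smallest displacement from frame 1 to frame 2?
the blue cross

(moved 0.8)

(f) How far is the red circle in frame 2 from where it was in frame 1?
3.2

The red circle moved from (9.0, 3.7) to (6.1, 5.0), a distance of √(2.9² + 1.3²) ≈ 3.2.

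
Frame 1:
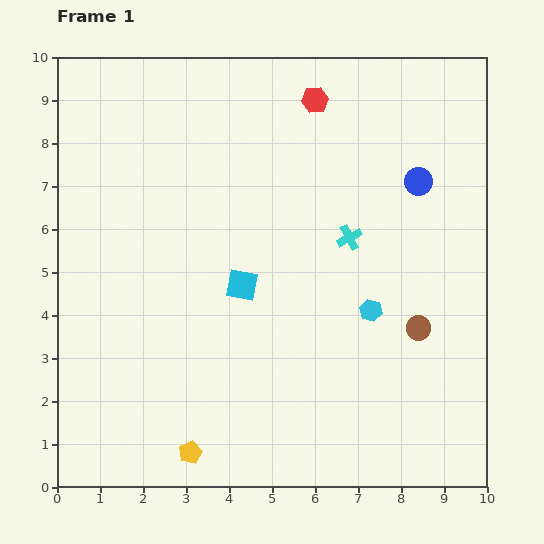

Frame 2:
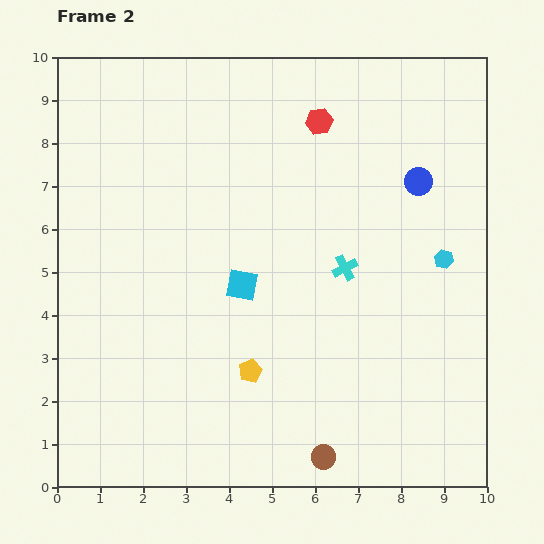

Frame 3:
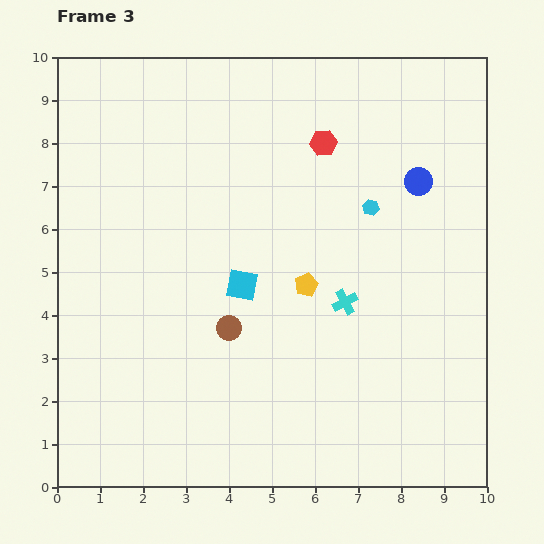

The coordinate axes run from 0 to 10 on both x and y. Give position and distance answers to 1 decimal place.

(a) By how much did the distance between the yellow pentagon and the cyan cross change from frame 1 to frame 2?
-2.9

Distance in frame 1: 6.2. Distance in frame 2: 3.3.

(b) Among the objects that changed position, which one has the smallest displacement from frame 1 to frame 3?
the red hexagon

(moved 1.0)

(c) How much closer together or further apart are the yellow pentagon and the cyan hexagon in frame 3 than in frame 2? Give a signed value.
-2.9

Distance in frame 2: 5.2. Distance in frame 3: 2.3.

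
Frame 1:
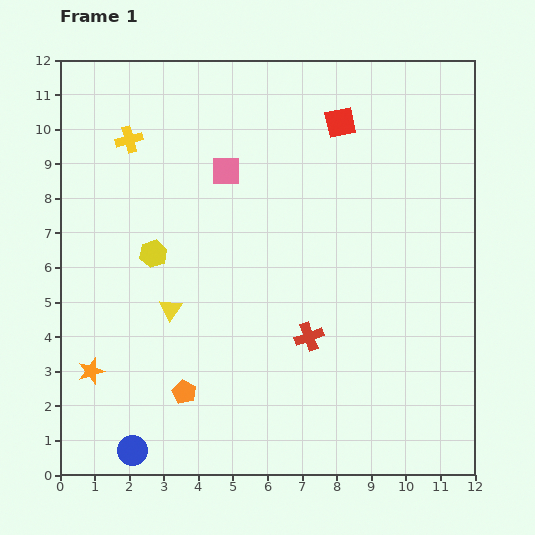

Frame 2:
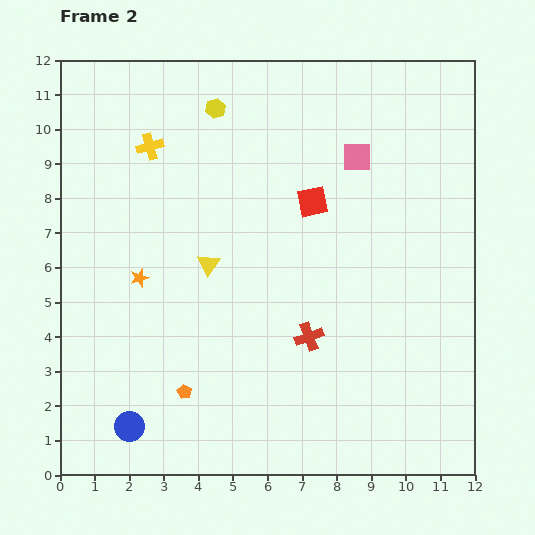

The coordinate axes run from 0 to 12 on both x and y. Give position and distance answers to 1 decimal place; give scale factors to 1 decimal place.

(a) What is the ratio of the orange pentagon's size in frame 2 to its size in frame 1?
0.6×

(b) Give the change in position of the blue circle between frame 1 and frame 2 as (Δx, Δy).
(-0.1, 0.7)

The blue circle was at (2.1, 0.7) in frame 1 and (2.0, 1.4) in frame 2.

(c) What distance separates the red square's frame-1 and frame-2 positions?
2.4

The red square moved from (8.1, 10.2) to (7.3, 7.9), a distance of √(0.8² + 2.3²) ≈ 2.4.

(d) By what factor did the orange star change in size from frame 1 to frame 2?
0.7×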